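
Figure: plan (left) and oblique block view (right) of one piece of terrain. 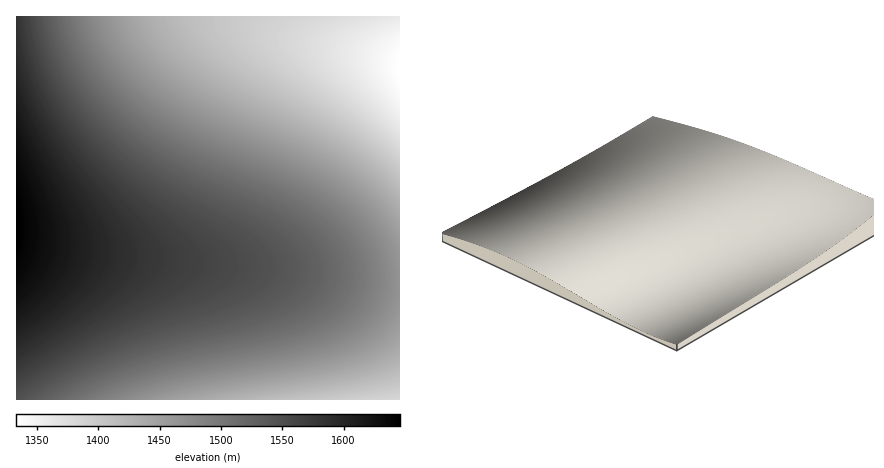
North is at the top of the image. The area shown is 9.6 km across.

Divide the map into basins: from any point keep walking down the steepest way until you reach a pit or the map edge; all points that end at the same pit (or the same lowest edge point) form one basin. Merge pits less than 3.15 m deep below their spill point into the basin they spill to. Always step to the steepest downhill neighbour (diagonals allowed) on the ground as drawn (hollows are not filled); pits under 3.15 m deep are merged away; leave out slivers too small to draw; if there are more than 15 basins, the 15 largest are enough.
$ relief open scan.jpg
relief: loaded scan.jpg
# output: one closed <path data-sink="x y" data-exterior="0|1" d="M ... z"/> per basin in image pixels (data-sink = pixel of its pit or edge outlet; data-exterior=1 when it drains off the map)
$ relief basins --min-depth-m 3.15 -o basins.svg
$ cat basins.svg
<path data-sink="400 66" data-exterior="1" d="M400 16l-384 0 0 226 38 7 54 7 152 12 106 13 34 1z"/><path data-sink="400 400" data-exterior="1" d="M20 242l-4 0 0 158 384 0 0-118-34-1-106-13-152-12-54-7z"/>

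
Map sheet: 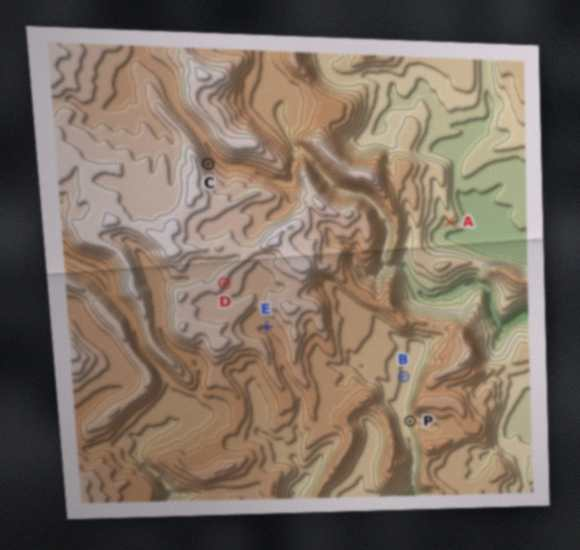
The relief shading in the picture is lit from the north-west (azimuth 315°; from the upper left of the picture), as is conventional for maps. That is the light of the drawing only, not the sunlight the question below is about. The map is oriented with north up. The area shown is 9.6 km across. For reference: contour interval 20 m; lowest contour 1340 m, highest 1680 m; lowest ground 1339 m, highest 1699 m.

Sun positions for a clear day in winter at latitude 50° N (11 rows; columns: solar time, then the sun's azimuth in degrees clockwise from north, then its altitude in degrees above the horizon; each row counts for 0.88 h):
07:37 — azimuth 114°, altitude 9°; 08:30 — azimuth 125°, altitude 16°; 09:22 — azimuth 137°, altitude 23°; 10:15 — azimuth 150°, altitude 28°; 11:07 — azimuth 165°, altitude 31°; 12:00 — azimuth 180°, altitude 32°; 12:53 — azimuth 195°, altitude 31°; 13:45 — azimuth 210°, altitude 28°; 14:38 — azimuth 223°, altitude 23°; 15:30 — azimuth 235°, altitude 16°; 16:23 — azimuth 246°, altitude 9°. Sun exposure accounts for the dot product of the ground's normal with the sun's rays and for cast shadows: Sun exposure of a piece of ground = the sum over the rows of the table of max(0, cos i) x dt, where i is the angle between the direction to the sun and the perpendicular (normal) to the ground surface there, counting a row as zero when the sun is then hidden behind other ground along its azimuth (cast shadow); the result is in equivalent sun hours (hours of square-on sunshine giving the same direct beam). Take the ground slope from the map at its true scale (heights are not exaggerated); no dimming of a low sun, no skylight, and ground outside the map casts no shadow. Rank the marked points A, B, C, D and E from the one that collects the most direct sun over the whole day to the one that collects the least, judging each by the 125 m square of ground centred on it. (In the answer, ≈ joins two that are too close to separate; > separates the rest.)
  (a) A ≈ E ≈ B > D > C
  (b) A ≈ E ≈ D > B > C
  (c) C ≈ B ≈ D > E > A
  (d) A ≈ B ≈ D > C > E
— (b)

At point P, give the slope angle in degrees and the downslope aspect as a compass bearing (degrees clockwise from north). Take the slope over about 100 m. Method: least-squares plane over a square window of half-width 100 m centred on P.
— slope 15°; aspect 280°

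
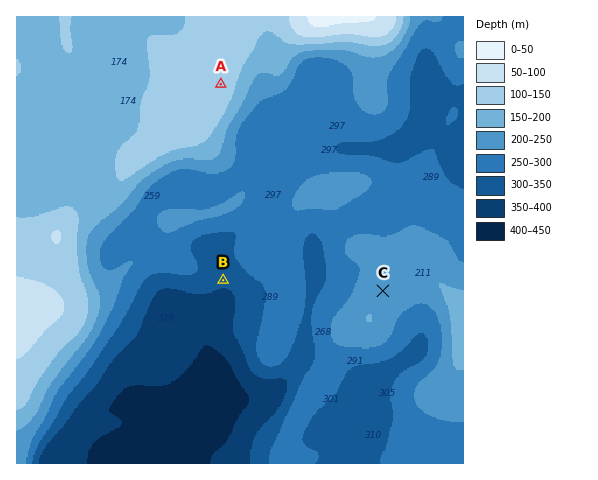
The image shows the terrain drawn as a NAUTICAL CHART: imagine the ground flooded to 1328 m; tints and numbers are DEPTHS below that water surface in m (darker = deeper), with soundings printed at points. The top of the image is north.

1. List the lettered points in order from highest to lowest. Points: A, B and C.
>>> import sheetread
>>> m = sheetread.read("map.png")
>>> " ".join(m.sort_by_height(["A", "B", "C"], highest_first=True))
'A C B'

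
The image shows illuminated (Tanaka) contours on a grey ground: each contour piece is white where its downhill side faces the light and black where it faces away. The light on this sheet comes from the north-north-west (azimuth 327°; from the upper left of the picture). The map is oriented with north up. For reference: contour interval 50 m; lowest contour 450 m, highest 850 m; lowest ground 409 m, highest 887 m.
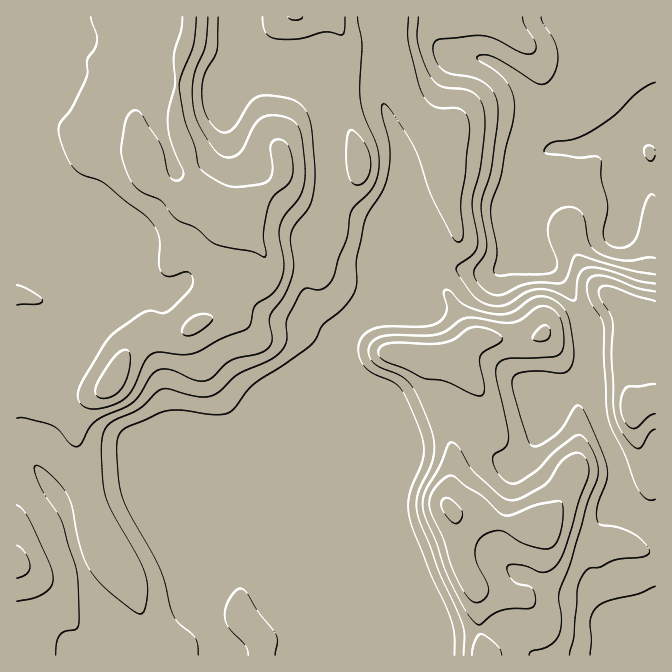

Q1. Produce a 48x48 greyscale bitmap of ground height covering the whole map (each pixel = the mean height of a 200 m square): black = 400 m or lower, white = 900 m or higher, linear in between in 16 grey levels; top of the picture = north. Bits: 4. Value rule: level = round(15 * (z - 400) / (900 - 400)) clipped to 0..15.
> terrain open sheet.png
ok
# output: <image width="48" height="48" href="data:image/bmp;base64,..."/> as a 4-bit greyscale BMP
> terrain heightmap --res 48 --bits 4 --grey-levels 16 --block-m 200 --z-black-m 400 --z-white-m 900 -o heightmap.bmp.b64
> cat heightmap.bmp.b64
<image width="48" height="48" href="data:image/bmp;base64,Qk32BAAAAAAAAHYAAAAoAAAAMAAAADAAAAABAAQAAAAAAIAEAAATCwAAEwsAABAAAAAAAAAAAAAAABEREQAiIiIAMzMzAERERABVVVUAZmZmAHd3dwCIiIgAmZmZAKqqqgC7u7sAzMzMAN3d3QDu7u4A////AKmZmZmZmYh3eId3d3d3d3d5u6mZmHZVVZmZmZmZmId3eId3d3d3d3d5qqmamHZVVamZmZmZmHd3iId3d3d3d3d5qqqqmHZVVaqpmZmZiHd3iHd3d3d3d3eKu7qqmHZlVbuqmZmZh3d3h3d3d3d3d3ebzLu6mHdmZsu6mZqph3d3d3d3d3d3d3is3LuqqHd3Zsy6mZqph3d3d3d3d3d3d3m9y7qrqYd3d8upmaqod3d3d3d3d3d3d3rNy7u7uYiIh8upmaqYd3d3d3d3d3d3d4rdy7zNyoiIh7qpmamHd3d3d3d3d3d3d5vd3M3d25iId7qZmamHd3d3d3d3d3d3eKzt3czdy5h3d6qZmph3d3d3d3d3d3d3eK3t3Lu8zKh3d6mZmph3d3d3d3d3d3d3d6zcy6qrvLl3eJmZqph3d3d3d3d3d3d3d4vMupmavLl3iJmaqph3d3d3d3d3d3d3d4q7qZiJq7l3iJmqqph3d3d3d3d3d3d3d3m6qZiImqh4maqquph3d3d3d3d3d3d3d4mqmZh3iZd5qaq7u6mHd3d3d3d3d3d3d4qpmph3eIeKuru7zMupiIiId3d3d3d3d5qqqph3d3eLy7u8ze3KmZmYh3d3d3d3eJqqqpd3d3eLu7u7ze7bqaqpiHd3d3d3iaq7uod3d3aKqsu7vN7cu7u6qYh3d3eJq7vLuoiIh2aKqsy7vM3czMy7uqmHd3ebvMzLupmZmHaaqsy7u83dzd3Mu7qYd3eaqqq7u6qqqGaaqru7u8zNzd7dzLqYh3d4iIiauqqrqGaKqszMzMzMzN3d3LqYiHd3dneJmIial2eaqszMzMzMzM3d3MupiId3ZmeHdmeIhniaqczMzMzMzMzN3dypmYd2Zmd3VEVmZXmZh8zMzMzMzMzN3d26qYh2Zmd2QzMzRWd2VczMzMzMzMzd3d26qph2ZmZmVDIiNFVDM8zMzMzMzN3d3u26qph2ZmZ3ZCIiNEMiIszMzMzMzd3u7uy6qph2Zmd3ZCIiRDIREszMzMzMzd7u/uy6qqh2ZmeHYyIiRDIREszMzMzM3u7u7u3LqpmHZneHUyIiMzIREszMzMzd7u7u7u3cqqqXZniHZCIiIiIREczMzMze7u7t3d7cqquod3iIZDIiIiIREczMzM3u7e7d3d7sqqu4d4iIZTIiIiIREczMzd3u7e3czN7sqquod4iIdTIiIhEREszMzd3u7e3LvN7cqquod4iIdUIiIREREczMzN3u3u26vN3cqqqYeIiIdUMiIiEREczMzM3t3uyqq8zLqqqIiIiIdUMiIiIhEMzMzM3d3duqqru6qqmIiId3ZUMzMyIiEczMzMzd3duqqqqqqqmIiHZmZUMzMzMiIczMzMzd3dyqqqqqqqmIiHVVRDMzMzMyIszMzMzMzey6qqqqqqqImGVDMzNEMyIzIszMzMzMze26qqqqqqqImGREM0VUMiIiIszMzMzMze3Kqqu7qqqIl1VVRVVUMiIiIszMzMzMzd3KqqvMu7mIh2VVVWVDIiIiIg=="/>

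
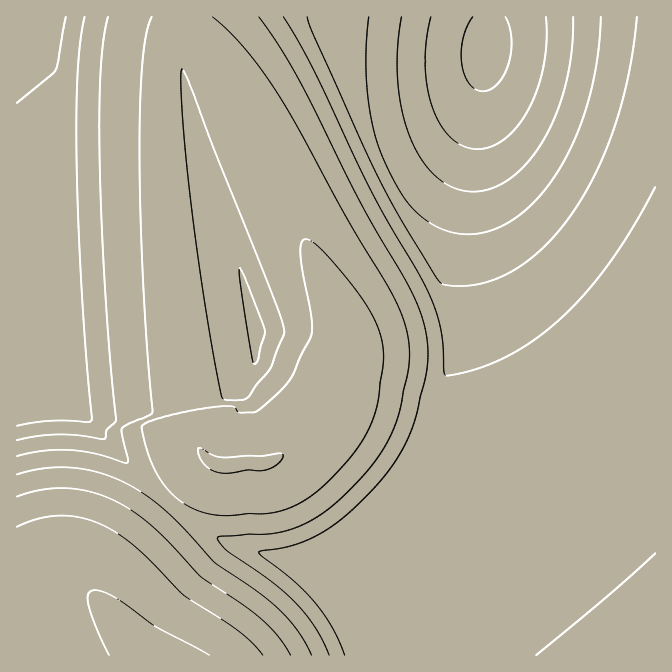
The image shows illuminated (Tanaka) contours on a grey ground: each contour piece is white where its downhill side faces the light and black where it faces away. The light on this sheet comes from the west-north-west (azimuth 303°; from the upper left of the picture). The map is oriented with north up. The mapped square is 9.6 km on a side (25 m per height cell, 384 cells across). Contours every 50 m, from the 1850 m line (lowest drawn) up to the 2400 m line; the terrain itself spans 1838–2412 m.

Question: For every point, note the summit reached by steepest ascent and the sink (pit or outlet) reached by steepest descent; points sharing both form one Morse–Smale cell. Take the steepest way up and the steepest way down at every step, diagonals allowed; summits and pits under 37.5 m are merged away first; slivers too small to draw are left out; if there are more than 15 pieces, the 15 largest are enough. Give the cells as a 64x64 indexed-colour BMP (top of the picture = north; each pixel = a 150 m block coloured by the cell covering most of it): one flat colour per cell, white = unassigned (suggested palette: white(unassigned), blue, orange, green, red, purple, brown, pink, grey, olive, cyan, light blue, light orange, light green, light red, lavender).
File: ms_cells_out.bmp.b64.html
<image width="64" height="64" href="data:image/bmp;base64,Qk12CAAAAAAAAHYAAAAoAAAAQAAAAEAAAAABAAQAAAAAAAAIAAATCwAAEwsAABAAAAAAAAAA////ALR3HwAOf/8ALKAsACgn1gC9Z5QAS1aMAMJ34wB/f38AIr28AM++FwDox64AeLv/AIrfmACWmP8A1bDFABEREREREREREREREREREREREREREREREREREREREREREREREREREREREREREREREREREREREREREREREREREREREREREREREREREREREREREREREREREREREREREREREREREREREREREREREREREREREREREREREREREREREREREREREREREREREREREREREREREREREREREREREREREREREREREREREREREREREREREREREREREREREREREREREVERERVRERERERERERERERERERERERERERERERERERERVVERVVERERERERERERERERERERERERERERERERERERFVVVVVVREREREREREREREREREREREREREREREREREREVVVVVVVERERERERERERERERERERERERERERERERERERVVVVVVVRERERERERIiIiERERERERERERERERERERERFVVVVVVVUREREREiIiIiIiEREREREREREREREREREREVVVVVVVVVERERIiIiIiIiIhERERERERERERERERERERVVVVVVVVVRERIiIiIiIiIiIRERERERERERERERERERFVVVVVVVVVUSIiIiIiIiIiIiIREREREREREREREREREVVVVVVVVVVTIiIiIiIiIiIiIiERERERERERERERERERVVVVVVVVVTMiIiIiIiIiIiIiIRERERERERERERERERFVVVVVVVVTMzIiIiIiIiIiIiIiEREREREREREREREREVVVVVVVVTMzMyIiIiIiIiIiIiIhERERERERERERERERVVVVVVVTMzMzNEREQiIiIiIiIiIRERERERERERERERFVVVVVVTMzMzM0REREQiIiIiIiIhEREREREREREREREVVVVVVTMzMzM0REREREIiIiIiIiIRERERERERERERERVVVVVTMzMzMzRERERERCIiIiIiIhERERERERERERERFVVVVVMzMzMzREREREREQiIiIiIiIREREREREREREREVVVVTMzMzMzNEREREREREIiIiIiIhERERERERERERERVVVVMzMzMzM0REREREREQiIiIiIiERERERERERERERFVVVMzMzMzMzREREREREREIiIiIiIhEREREREREREREVVVMzMzMzMzNEREREREREQiIiIiIiERERERERERERERVVMzMzMzMzM0RERERERERCIiIiIiIRERERERERERERFVMzMzMzMzMzREREREREREQiIiIiIhEREREREREREREVMzMzMzMzMzRERERERERERCIiIiIiIRERERERERERERUzMzMzMzMzNEREREREREREIiIiIiIhEREREREREREREzMzMzMzMzM0REREREREREQiIiIiIiERERERERERERETMzMzMzMzMzRERERERERERCIiIiIiIRERERERERERERMzMzMzMzMzNERERERERERCIiIiIiIhEREREREREREREzMzMzMzMzM0REREREREREIiIiIiIiERERERERERERETMzMzMzMzMzREREREREREIiIiIiIiIRERERERERERERMzMzMzMzMzNEREREREREQiIiIiIiIhEREREREREREREzMzMzMzMzM0REREREREQiIiIiIiIiERERERERERERETMzMzMzMzM0RERERERERCIiIiIiIiIRERERERERERERMzMzMzMzMzRERERERERCIiIiIiIiIhEREREREREREREzMzMzMzMzNEREREREREIiIiIiIiIiERERERERERERETMzMzMzMzM0REREREREIiIiIiIiIiIRERERERERERERMzMzMzMzMzREREREREQiIiIiIiIiIhEREREREREREREzMzMzMzMzNEREREREQiIiIiIiIiIiIRERERERERERETMzMzMzMzM0RERERERCIiIiIiIiIiIhERERERERERERMzMzMzMzMzRERERERCIiIiIiIiIiIiEREREREREREREzMzMzMzMzNEREREREIiIiIiIiIiIiIRERERERERERETMzMzMzMzM0REREREQiIiIiIiIiIiIhERERERERERERMzMzMzMzMzREREREQiIiIiIiIiIiIiEREREREREREREzMzMzMzMzNERERERCIiIiIiIiIiIiIhERERERERERETMzMzMzMzM0RERERCIiIiIiIiIiIiIiERERERERERERMzMzMzMzMzREREREIiIiIiIiIiIiIiIREREREREREREzMzMzMzMzNEREREIiIiIiIiIiIiIiIhERERERERERETMzMzMzMzM0REREQiIiIiIiIiIiIiIiERERERERERERMzMzMzMzMzREREQiIiIiIiIiIiIiIiIREREREREREREzMzMzMzMzNEREQiIiIiIiIiIiIiIiIhERERERERERETMzMzMzMzM0RERCIiIiIiIiIiIiIiIiIRERERERERERMzMzMzMzMzRERCIiIiIiIiIiIiIiIiIhEREREREREREzMzMzMzMzNEREIiIiIiIiIiIiIiIiIiERERERERERETMzMzMzMzM0REIiIiIiIiIiIiIiIiIiIRERERERERERMzMzMzMzMzREIiIiIiIiIiIiIiIiIiIhEREREREREREzMzMzMzMzNEIiIiIiIiIiIiIiIiIiIiERERERERERETMzMzMzMzMzMiIiIiIiIiIiIiIiIiIiIRERERERERER"/>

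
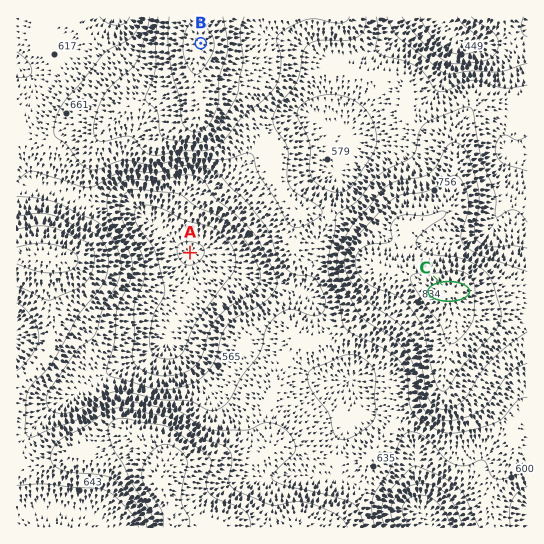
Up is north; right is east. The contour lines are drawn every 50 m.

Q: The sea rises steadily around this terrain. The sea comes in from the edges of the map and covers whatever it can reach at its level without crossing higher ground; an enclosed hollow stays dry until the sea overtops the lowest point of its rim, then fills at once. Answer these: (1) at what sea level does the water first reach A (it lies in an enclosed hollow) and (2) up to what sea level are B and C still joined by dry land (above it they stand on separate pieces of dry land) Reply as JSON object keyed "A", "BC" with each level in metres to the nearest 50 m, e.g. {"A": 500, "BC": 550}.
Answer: {"A": 600, "BC": 650}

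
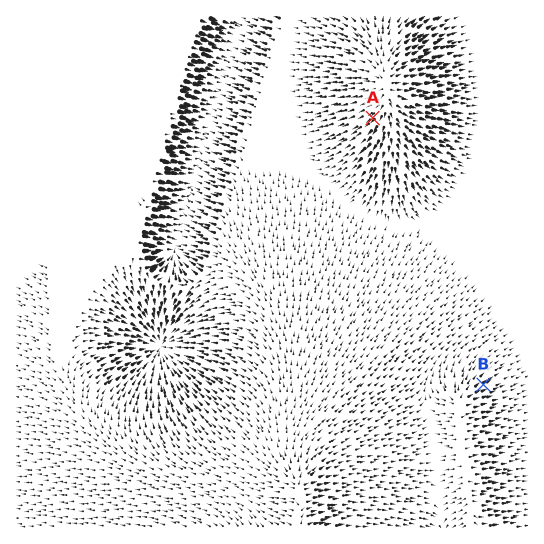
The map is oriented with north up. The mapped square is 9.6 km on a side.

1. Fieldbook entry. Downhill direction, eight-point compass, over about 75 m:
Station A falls SW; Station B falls NE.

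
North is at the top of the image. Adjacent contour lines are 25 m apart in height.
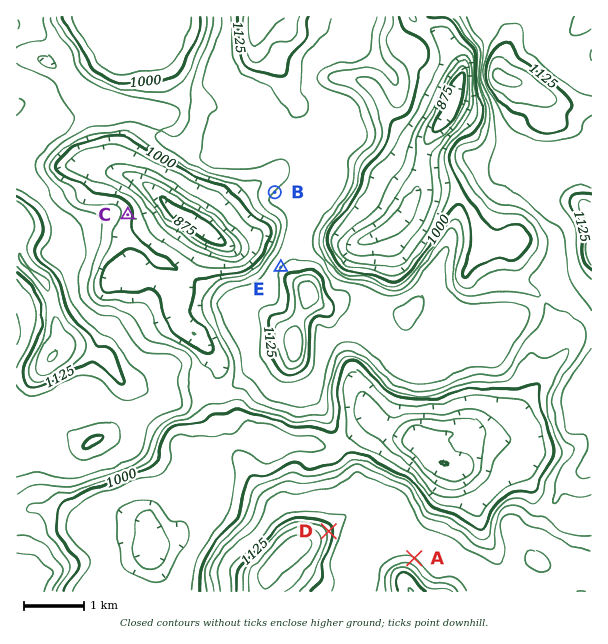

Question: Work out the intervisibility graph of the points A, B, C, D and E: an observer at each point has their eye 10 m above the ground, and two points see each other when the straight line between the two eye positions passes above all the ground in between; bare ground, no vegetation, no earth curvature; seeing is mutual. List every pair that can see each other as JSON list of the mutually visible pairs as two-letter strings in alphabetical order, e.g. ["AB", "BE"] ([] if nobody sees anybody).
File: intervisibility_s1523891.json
["AD", "BC", "BE", "CD", "CE"]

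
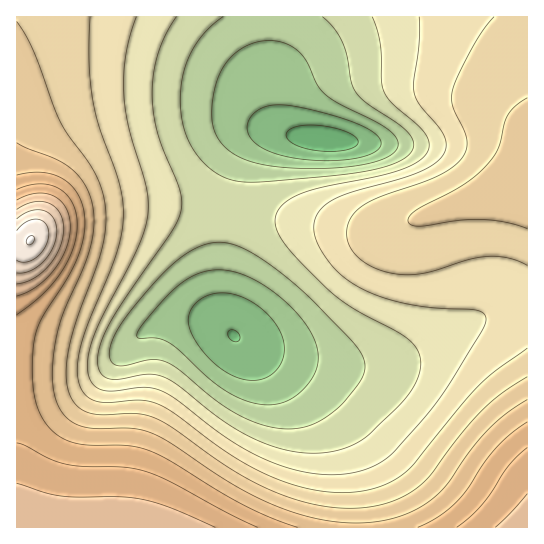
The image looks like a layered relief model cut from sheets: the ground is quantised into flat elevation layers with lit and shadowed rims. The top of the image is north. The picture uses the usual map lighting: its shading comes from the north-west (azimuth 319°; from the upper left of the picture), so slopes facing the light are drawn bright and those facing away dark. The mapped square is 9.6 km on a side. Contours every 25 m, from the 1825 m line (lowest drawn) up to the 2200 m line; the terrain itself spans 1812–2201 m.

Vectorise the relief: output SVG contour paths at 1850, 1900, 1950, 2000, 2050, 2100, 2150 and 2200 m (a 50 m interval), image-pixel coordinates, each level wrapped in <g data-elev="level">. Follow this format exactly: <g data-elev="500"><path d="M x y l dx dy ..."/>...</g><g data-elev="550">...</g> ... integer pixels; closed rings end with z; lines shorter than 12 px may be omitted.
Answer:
<g data-elev="1850"><path d="M243 379l-14-5-15-11-13-14-9-15-4-12 2-9 6-10 10-7 9-3 10 0 10 2 11 4 11 6 10 9 8 9 6 10 3 9 0 9-2 10-4 8-8 6-8 4-9 1z"/><path d="M325 161l-35-4-26-8-10-7-5-7-2-8 2-8 7-8 10-5 12-1 16 1 32 7 29 10 17 8 9 10 0 4-2 4-12 6-18 4z"/></g><g data-elev="1900"><path d="M282 429l-24-6-24-11-21-14-35-29-12-7-8-2-8 0-29 6-6-1-4-4-2-8 3-12 6-12 11-16 38-44 15-12 15-9 14-5 15 0 16 5 19 10 24 18 24 21 41 42 12 16 3 11-2 11-7 10-17 20-14 11-14 7-14 3z"/><path d="M322 17l12 11 8 14 5 15 4 25 5 11 11 10 30 20 10 8 6 10-1 9-5 7-9 5-28 8-40 6-79 6-13-1-11-2-10-6-10-7-9-10-8-11-5-12-3-14-1-30 2-15 4-13 7-14 8-11 9-10 12-9"/></g><g data-elev="1950"><path d="M419 17l0 25-5 39 0 10 6 14 18 21 6 9 2 10-2 8-9 10-16 9-20 7-49 14-21 9-8 7-5 8-2 8 0 9 6 15 13 18 13 12 16 10 23 9 26 7 24 3 43 3 7 4 1 7-6 12-39 63-16 20-32 36-12 9-15 7-16 4-19 2-17-1-19-4-18-6-20-9-31-18-49-37-16-9-18-4-28 4-10 0-10-4-5-8-2-8 0-9 5-24 10-23 34-66 7-18 4-16 0-13-1-13-18-60-5-35 0-20 2-19 4-19 6-19"/></g><g data-elev="2000"><path d="M527 377l-26 17-20 17-23 27-28 37-12 12-12 8-13 6-16 5-16 2-22 0-21-3-23-6-24-9-37-19-63-44-20-10-17-4-37 1-10-2-6-3-8-8-5-11-2-13 1-16 8-36 27-78 4-24-1-21-4-16-7-15-27-37-7-13-26-69-8-16-9-14"/><path d="M527 98l-12 8-7 8-3 8-8 28-14 19-22 17-45 24-6 5-2 6 3 4 8 1 42-6 25 0 21 3 20 6"/></g><g data-elev="2050"><path d="M298 527l-28-10-27-12-73-44-19-10-22-5-39-1-15-2-15-6-13-12-9-15-4-17-2-27 2-27 8-21 25-39 10-21 7-23 0-21-3-12-4-9-7-9-8-6-9-4-11-2-12 1-13 2"/><path d="M527 422l-17 12-15 15-12 16-16 25-12 13-17 14-20 10"/></g><g data-elev="2100"><path d="M215 527l-42-18-28-9-24-3-60-1-15-3-29-10"/><path d="M527 494l-16 19-16 14"/><path d="M17 296l10-4 10-5 17-17 12-21 4-22 0-9-4-9-5-8-7-5-8-2-9-1-11 3-9 4"/></g><g data-elev="2150"><path d="M17 273l13-2 13-9 10-15 4-16-4-13-4-5-6-3-13 1-13 8"/></g><g data-elev="2200"><path d="M28 245l3-1 3-3 0-3-1-2-6 2-1 4z"/></g>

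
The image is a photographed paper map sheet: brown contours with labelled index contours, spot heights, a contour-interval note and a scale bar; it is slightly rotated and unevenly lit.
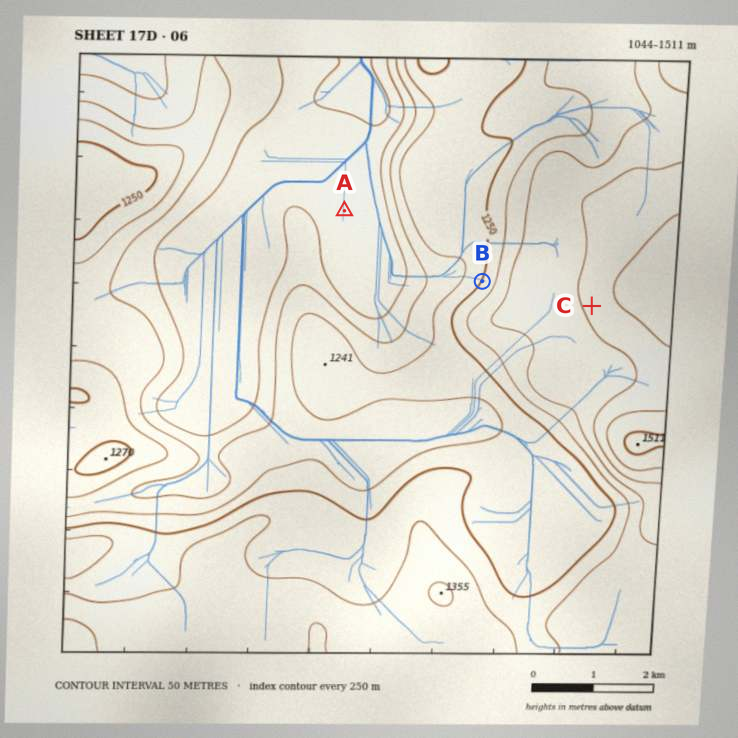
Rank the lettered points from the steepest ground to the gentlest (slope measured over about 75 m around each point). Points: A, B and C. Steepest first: B C A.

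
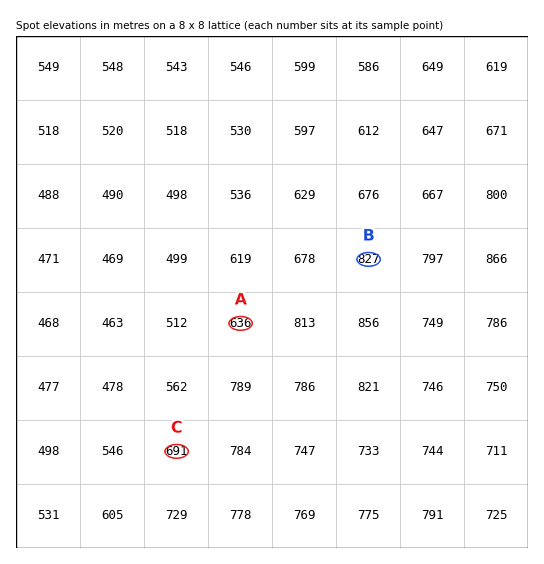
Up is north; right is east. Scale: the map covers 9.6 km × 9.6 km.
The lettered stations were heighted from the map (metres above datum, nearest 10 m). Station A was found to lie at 640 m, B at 830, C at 690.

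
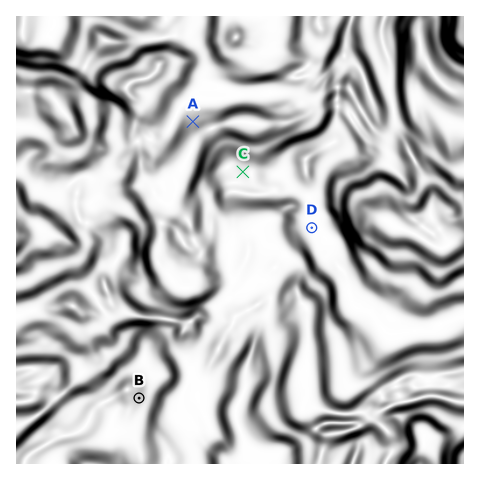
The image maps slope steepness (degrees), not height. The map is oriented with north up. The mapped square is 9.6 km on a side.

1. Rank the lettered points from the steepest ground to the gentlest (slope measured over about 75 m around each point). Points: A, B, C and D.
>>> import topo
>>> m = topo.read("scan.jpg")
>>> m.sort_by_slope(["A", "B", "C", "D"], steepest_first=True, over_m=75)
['A', 'B', 'C', 'D']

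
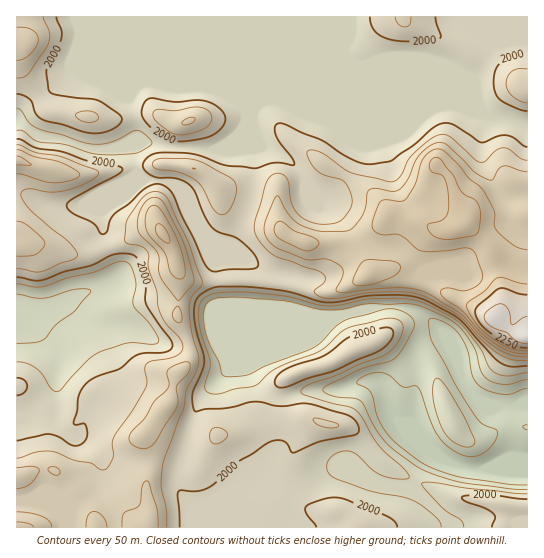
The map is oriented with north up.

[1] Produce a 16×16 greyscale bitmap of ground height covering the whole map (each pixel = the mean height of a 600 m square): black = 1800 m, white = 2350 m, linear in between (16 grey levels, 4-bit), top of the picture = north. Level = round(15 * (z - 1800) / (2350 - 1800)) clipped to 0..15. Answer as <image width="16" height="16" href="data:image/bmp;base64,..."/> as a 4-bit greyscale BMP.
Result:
<image width="16" height="16" href="data:image/bmp;base64,Qk32AAAAAAAAAHYAAAAoAAAAEAAAABAAAAABAAQAAAAAAIAAAAATCwAAEwsAABAAAAAAAAAAAAAAABEREQAiIiIAMzMzAERERABVVVUAZmZmAHd3dwCIiIgAmZmZAKqqqgC7u7sAzMzMAN3d3QDu7u4A////AIiIdVVWZURWiHh2VVVEQyFmaHZmVVMRIFVnhmZmURMRVGaGRFQhIiMzRWczNWQhSTM0ZjMzNDS+QzR3VVeHibyHZZdWiJmZqoZXpmeXiqu5d2V2d3Z4q6mHVWZVZ2WKd0VlZ1VVRFZVZlVVVERERFZ1RERERERFVoVEREREVmVV"/>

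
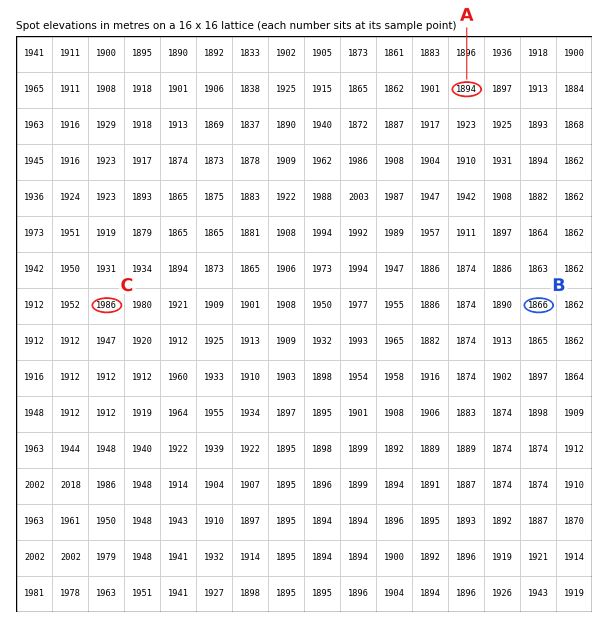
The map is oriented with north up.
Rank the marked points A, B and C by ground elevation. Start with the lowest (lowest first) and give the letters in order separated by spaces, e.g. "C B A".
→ B A C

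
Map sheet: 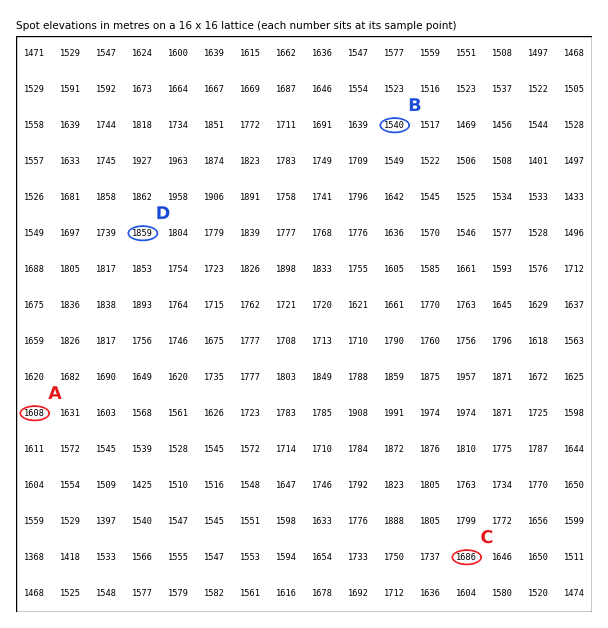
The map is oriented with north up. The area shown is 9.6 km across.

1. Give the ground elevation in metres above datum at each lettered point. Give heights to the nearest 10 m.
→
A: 1610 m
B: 1540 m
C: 1690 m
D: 1860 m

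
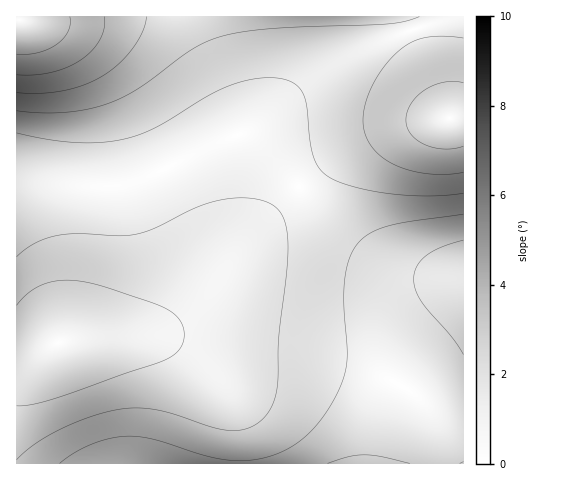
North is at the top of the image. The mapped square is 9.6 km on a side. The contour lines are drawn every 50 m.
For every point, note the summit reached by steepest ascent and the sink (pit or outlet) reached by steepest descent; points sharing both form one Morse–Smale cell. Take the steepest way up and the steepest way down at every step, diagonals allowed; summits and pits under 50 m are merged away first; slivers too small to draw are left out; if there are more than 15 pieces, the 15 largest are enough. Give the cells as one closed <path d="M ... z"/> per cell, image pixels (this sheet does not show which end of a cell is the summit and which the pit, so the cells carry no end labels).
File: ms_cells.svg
<path d="M245 135l-8 0-13 5-71 35-30 10-43 1-45-2-19 2 1 278 447-1 0-182-60-11-25-10-16-11-20-16-28-29-53-57z"/><path d="M459 16l-442 0-1 169 100 1 23-6 77-37 32-11 65-53 44-27 47-20z"/><path d="M463 16l-59 16-47 20-44 27-50 42-23 13 10 3 12 10 53 57 28 29 20 16 16 11 25 10 55 11 5-1z"/>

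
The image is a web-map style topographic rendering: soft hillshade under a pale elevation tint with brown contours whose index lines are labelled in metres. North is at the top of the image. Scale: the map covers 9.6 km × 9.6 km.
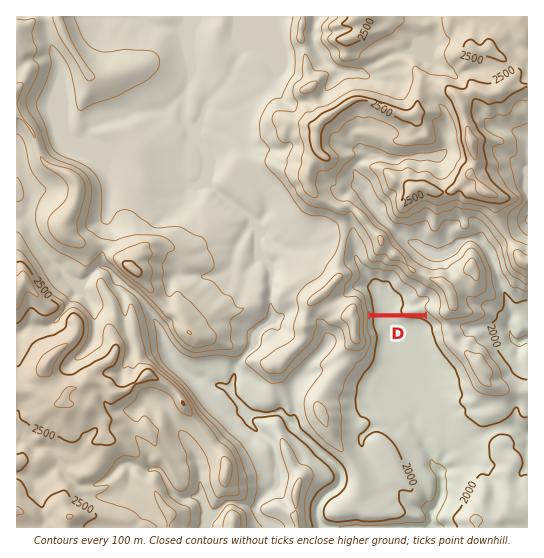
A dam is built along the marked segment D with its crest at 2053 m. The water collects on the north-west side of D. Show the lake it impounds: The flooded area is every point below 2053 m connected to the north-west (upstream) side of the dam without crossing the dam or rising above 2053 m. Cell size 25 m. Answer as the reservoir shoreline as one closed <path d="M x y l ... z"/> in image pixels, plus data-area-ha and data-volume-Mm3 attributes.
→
<path d="M366 269l-2 1 0 9-4 4-1 3 6 7 2 2 0 3 1 1 0 6 1 1 0 7 1 0 49 0 1 0-4-2 0-2 1-3-1-3-4-2 0-3-3-5-4-5-4-1-4-4-1-2 0-3-3-3-11 0-1-2-8 0-7-4z" data-area-ha="59" data-volume-Mm3="31.96"/>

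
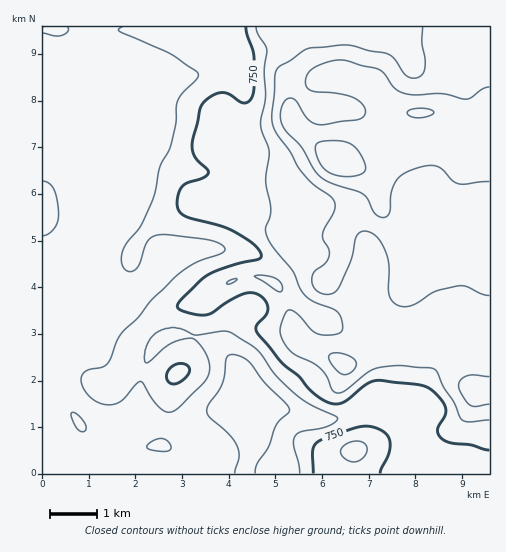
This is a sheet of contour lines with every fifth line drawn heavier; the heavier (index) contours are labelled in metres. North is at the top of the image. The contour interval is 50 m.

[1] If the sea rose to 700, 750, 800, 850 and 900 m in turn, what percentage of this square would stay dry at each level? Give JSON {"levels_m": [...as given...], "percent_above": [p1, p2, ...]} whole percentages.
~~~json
{"levels_m": [700, 750, 800, 850, 900], "percent_above": [68, 50, 38, 23, 9]}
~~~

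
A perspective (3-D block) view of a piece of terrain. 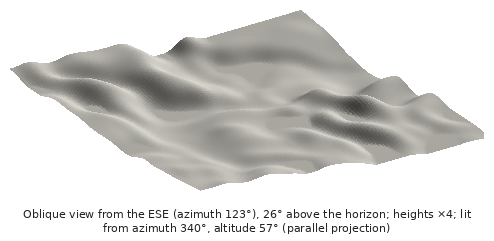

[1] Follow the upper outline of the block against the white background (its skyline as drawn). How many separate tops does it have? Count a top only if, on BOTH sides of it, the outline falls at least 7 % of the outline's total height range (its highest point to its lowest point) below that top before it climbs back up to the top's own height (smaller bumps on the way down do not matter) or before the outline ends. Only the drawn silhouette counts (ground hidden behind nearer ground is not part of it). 2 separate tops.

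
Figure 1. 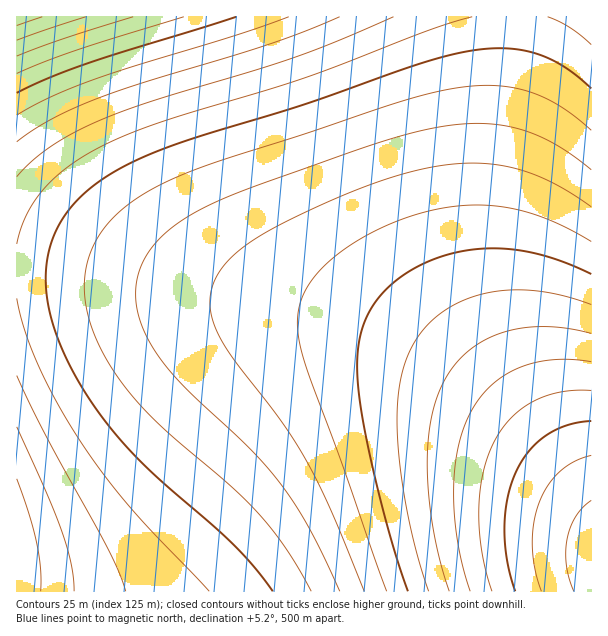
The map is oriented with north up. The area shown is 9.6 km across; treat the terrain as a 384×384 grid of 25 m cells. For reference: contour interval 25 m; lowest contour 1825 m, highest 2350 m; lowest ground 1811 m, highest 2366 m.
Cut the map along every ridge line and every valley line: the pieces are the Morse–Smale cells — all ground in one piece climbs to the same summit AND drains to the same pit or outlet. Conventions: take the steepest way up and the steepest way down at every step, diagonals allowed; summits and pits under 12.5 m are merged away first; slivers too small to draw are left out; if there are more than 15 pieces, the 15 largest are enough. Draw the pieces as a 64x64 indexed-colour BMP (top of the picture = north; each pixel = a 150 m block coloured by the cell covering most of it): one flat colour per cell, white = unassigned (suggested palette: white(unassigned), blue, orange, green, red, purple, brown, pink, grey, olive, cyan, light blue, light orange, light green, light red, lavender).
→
<image width="64" height="64" href="data:image/bmp;base64,Qk12CAAAAAAAAHYAAAAoAAAAQAAAAEAAAAABAAQAAAAAAAAIAAATCwAAEwsAABAAAAAAAAAA////ALR3HwAOf/8ALKAsACgn1gC9Z5QAS1aMAMJ34wB/f38AIr28AM++FwDox64AeLv/AIrfmACWmP8A1bDFABERERERERERERERERERERERERERERERERERERERERERERERERERERERERERERERERERERERERERERERERERERERERERERERERERERERERERERERERERERERERERERERERERERERERERERERERERERERERERERERERERERERERERERERERERERERERERERERERERERERERERERERERERERERERERERERERERERERERERERERERERERERERERERERERERERERERERERERERERERERERERERERERERERERERERERERERERERERERERERERERERERERERERERERERERERERERERERERERERERERERERERERERERERERERERERERERERERERERERERERERERERERERERERERERERERERERERERERERERERERERERERERERERERERERERERERERERERIRERERERERERERERERERERERERERERERERERERERERIxERERERERERERERERERERERERERERERERERERERERIjERERERERERERERERERERERERERERERERERERERERIjMREREREREREREREREREREREREREREREREREREREREjMxEREREREREREREREREREREREREREREREREREREREiMzEREREREREREREREREREREREREREREREREREREREiMzMREREREREREREREREREREREREREREREREREREREiIzMxEREREREREREREREREREREREREREREREREREREiIzMzEREREREREREREREREREREREREREREREREREREiIzMzMRERERERERERERERERERERERERERERERERERIiIjMzMxERERERERERERERERERERERERERERERERERIiIjMzMzERERERERERERERERERERERERERERERERERIiIiMzMzMRERERERERERERERERERERERERERERERERIiIiMzMzMxERERERERERERERERERERERERERERERESIiIiIzMzMzERERERERERERERERERERERERERERERESIiIiIzMzMzMREREREREREREREREREREREREREREREiIiIiIjMzMzMxEREREREREREREREREREREREREREREiIiIiIiMzMzMzERERERERERERERERERERERERERESIiIiIiIiMzMzMzMREREREREREREREREREREREREREiIiIiIiIiIzMzMzMxERERERERERERERERERERERESIiIiIiIiIiIjMzMzMzEREREREREREREREREREREiIiIiIiIiIiIiIjMzMzMzMRERERERERERERERERIiIiIiIiIiIiIiIiIiMzMzMzMxERERERERERERIiIiIiIiIiIiIiIiIiIiIiIzMzMzMzEREREREREiIiIiIiIiIiIiIiIiIiIiIiIiIjMzMzMzMRERIiIiIiIiIiIiIiIiIiIiIiIiIiIiIiIiMzMzMzMyIiIiIiIiIiIiIiIiIiIiIiIiIiIiIiIiIiIzMzMzMzIiIiIiIiIiIiIiIiIiIiIiIiIiIiIiIiIiIjMzMzMzMiIiIiIiIiIiIiIiIiIiIiIiIiIiIiIiIiIiMzMzMzMyIiIiIiIiIiIiIiIiIiIiIiIiIiIiIiIiIiIzMzMzMzIiIiIiIiIiIiIiIiIiIiIiIiIiIiIiIiIiIjMzMzMzMiIiIiIiIiIiIiIiIiIiIiIiIiIiIiIiIiIiMzMzMzMyIiIiIiIiIiIiIiIiIiIiIiIiIiIiIiIiIiIzMzMzMzIiIiIiIiIiIiIiIiIiIiIiIiIiIiIiIiIiIjMzMzMzMiIiIiIiIiIiIiIiIiIiIiIiIiIiIiIiIiIiMzMzMzMyIiIiIiIiIiIiIiIiIiIiIiIiIiIiIiIiIiIzMzMzMzIiIiIiIiIiIiIiIiIiIiIiIiIiIiIiIiIiIjMzMzMzMiIiIiIiIiIiIiIiIiIiIiIiIiIiIiIiIiIiMzMzMzMyIiIiIiIiIiIiIiIiIiIiIiIiIiIiIiIiIiIzMzMzMzIiIiIiIiIiIiIiIiIiIiIiIiIiIiIiIiIiIiMzMzMzMiIiIiIiIiIiIiIiIiIiIiIiIiIiIiIiIiIiIzMzMzMyIiIiIiIiIiIiIiIiIiIiIiIiIiIiIiIiIiIjMzMzMzIiIiIiIiIiIiIiIiIiIiIiIiIiIiIiIiIiIiMzMzMzMiIiIiIiIiIiIiIiIiIiIiIiIiIiIiIiIiIiIzMzMzMyIiIiIiIiIiIiIiIiIiIiIiIiIiIiIiIiIiIjMzMzMzIiIiIiIiIiIiIiIiIiIiIiIiIiIiIiIiIiIiMzMzMzMiIiIiIiIiIiIiIiIiIiIiIiIiIiIiIiIiIiIzMzMzMyIiIiIiIiIiIiIiIiIiIiIiIiIiIiIiIiIiIiMzMzMzIiIiIiIiIiIiIiIiIiIiIiIiIiIiIiIiIiIiIzMzMzMiIiIiIiIiIiIiIiIiIiIiIiIiIiIiIiIiIiIjMzMzMyIiIiIiIiIiIiIiIiIiIiIiIiIiIiIiIiIiIiMzMzMzIiIiIiIiIiIiIiIiIiIiIiIiIiIiIiIiIiIiIzMzMzMiIiIiIiIiIiIiIiIiIiIiIiIiIiIiIiIiIiIjMzMzMyIiIiIiIiIiIiIiIiIiIiIiIiIiIiIiIiIiIiMzMzMz"/>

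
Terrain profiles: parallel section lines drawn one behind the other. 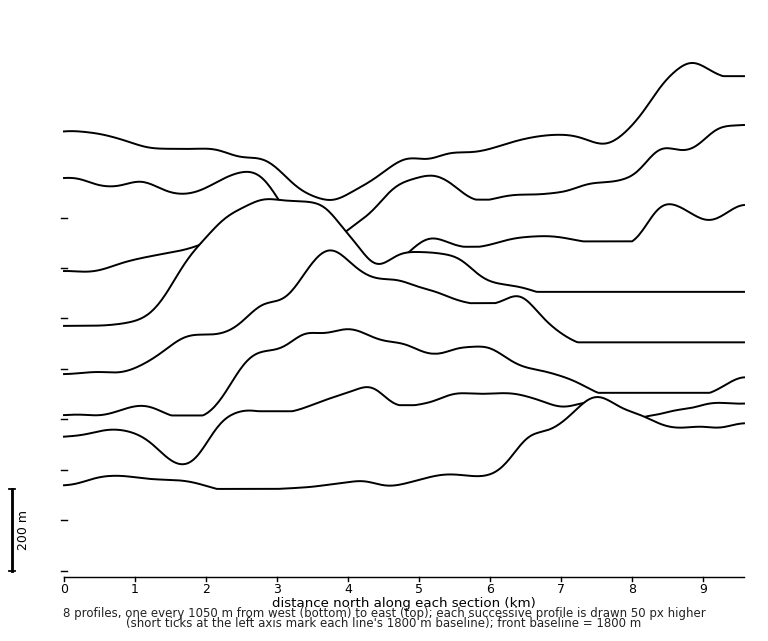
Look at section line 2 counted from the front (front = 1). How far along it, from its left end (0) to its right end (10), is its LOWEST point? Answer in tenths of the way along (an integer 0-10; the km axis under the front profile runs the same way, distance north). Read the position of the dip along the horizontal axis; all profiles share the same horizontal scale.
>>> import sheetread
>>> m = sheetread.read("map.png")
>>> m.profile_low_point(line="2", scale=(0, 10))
2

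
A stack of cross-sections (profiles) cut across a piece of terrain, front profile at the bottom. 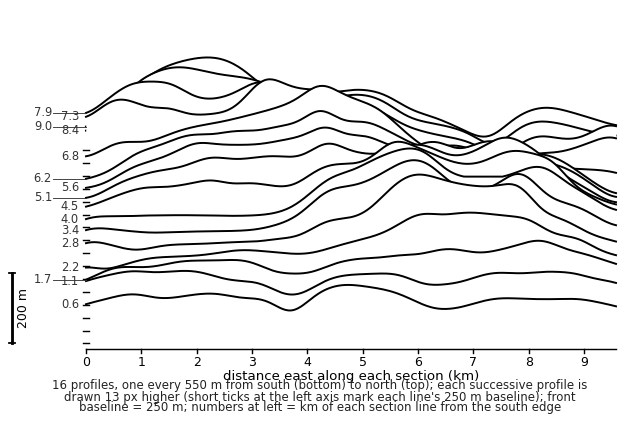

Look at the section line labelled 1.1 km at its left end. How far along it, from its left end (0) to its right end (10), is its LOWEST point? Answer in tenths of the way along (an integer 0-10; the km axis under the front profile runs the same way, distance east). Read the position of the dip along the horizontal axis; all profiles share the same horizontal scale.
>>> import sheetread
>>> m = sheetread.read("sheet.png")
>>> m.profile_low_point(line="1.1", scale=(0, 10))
4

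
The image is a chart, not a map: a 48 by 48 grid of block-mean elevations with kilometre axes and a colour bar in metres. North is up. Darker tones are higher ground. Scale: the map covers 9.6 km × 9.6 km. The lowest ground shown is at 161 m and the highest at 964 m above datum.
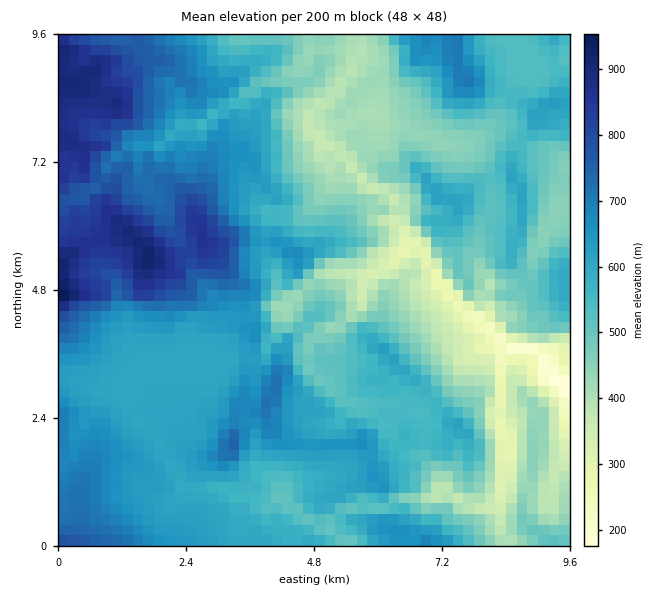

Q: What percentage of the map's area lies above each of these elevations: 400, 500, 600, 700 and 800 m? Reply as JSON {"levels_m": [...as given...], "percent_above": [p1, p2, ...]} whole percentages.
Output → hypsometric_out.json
{"levels_m": [400, 500, 600, 700, 800], "percent_above": [90, 70, 47, 18, 8]}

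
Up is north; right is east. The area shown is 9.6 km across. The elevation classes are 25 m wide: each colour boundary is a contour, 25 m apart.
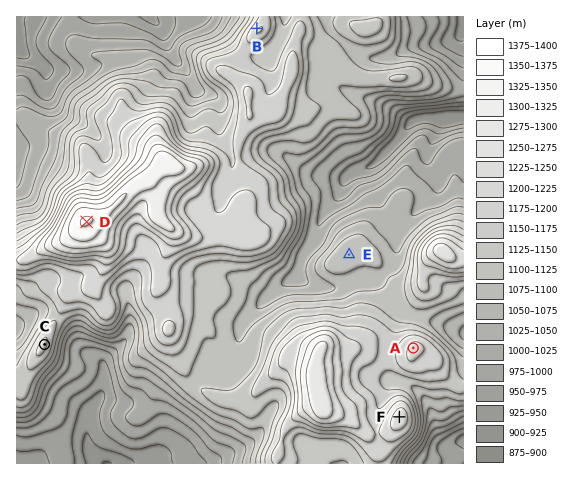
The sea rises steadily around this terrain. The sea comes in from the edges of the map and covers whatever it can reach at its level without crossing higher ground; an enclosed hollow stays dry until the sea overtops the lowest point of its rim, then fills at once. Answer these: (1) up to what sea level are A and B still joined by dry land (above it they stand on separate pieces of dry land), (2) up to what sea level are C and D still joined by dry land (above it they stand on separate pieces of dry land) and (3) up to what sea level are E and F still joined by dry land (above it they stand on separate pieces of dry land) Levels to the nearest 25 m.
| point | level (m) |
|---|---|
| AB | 1125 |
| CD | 1150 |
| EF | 1100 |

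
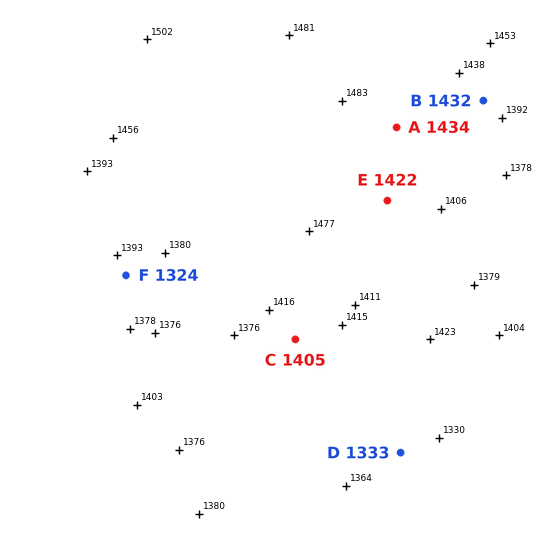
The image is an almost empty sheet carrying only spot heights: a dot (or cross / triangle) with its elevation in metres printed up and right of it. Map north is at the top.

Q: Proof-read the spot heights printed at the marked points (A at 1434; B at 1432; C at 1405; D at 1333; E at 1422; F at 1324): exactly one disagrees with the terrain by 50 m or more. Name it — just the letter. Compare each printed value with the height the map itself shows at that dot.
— F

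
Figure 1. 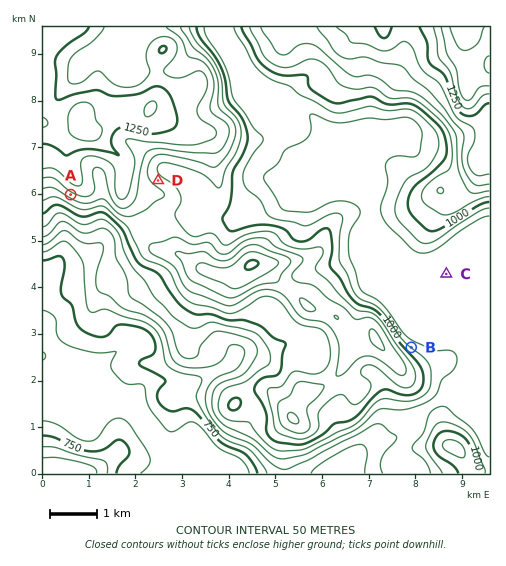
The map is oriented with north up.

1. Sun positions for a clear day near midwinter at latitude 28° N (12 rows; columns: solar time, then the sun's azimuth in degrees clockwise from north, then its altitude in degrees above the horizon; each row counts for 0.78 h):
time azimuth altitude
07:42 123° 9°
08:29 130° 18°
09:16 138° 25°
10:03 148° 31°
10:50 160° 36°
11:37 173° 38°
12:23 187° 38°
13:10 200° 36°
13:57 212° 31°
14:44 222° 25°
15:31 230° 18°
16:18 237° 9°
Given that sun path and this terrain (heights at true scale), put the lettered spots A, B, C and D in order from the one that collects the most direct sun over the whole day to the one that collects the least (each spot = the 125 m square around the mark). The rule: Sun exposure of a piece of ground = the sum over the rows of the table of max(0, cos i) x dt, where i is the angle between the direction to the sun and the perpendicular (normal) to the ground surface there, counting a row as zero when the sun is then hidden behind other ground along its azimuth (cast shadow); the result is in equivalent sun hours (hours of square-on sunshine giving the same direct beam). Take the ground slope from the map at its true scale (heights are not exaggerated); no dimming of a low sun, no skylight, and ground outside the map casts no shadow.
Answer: A > C > D > B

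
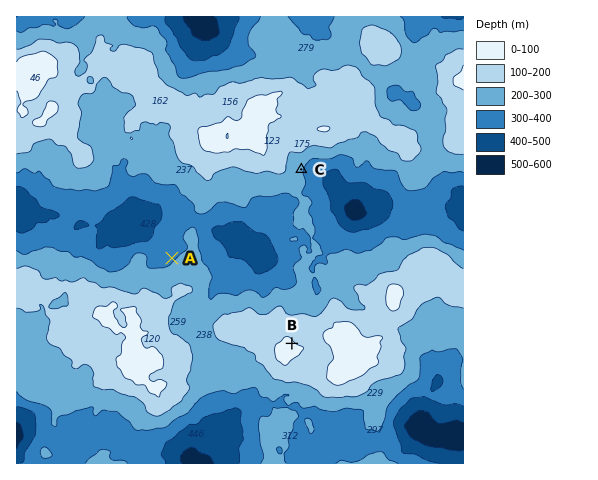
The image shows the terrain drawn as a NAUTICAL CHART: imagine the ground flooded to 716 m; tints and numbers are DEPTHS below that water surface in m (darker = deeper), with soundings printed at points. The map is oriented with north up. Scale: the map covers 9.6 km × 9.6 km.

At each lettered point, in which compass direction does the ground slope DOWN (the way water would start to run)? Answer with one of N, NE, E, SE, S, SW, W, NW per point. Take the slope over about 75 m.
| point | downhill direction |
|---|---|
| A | NW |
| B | NE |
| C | E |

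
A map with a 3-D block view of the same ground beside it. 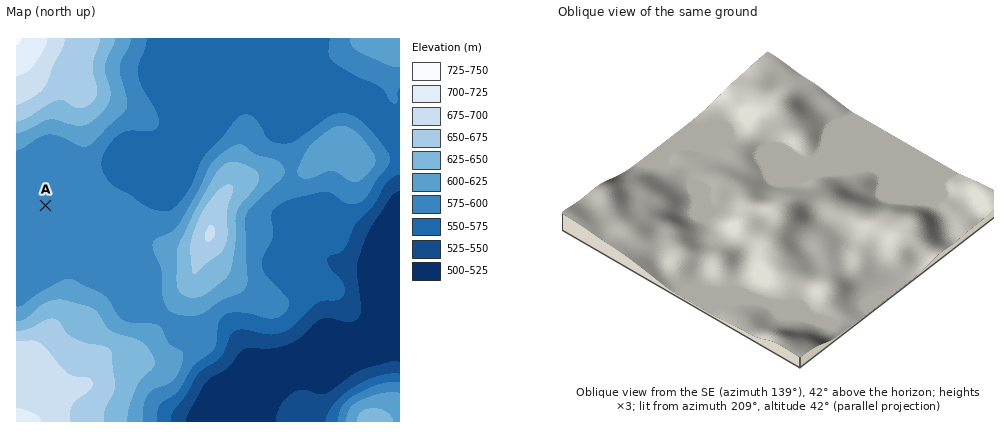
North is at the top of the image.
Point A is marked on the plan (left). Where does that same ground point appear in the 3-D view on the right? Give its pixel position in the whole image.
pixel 696 143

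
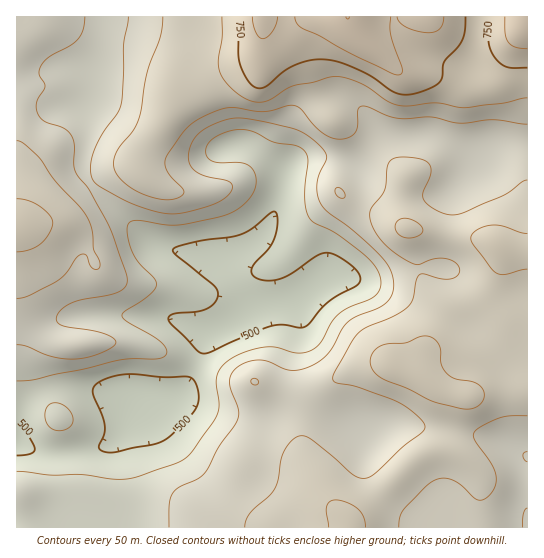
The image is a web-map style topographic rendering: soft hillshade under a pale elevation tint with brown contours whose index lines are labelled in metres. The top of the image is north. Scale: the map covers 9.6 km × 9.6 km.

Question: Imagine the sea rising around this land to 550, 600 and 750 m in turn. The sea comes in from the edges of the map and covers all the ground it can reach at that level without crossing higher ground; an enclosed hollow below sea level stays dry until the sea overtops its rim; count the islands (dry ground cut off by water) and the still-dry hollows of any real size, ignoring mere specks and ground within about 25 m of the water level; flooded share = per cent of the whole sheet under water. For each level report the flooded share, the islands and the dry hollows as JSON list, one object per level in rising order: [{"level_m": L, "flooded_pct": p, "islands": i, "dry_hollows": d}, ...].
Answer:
[{"level_m": 550, "flooded_pct": 20, "islands": 0, "dry_hollows": 0}, {"level_m": 600, "flooded_pct": 35, "islands": 0, "dry_hollows": 0}, {"level_m": 750, "flooded_pct": 94, "islands": 0, "dry_hollows": 0}]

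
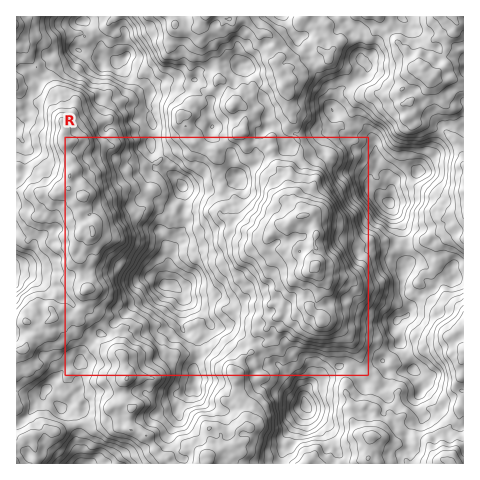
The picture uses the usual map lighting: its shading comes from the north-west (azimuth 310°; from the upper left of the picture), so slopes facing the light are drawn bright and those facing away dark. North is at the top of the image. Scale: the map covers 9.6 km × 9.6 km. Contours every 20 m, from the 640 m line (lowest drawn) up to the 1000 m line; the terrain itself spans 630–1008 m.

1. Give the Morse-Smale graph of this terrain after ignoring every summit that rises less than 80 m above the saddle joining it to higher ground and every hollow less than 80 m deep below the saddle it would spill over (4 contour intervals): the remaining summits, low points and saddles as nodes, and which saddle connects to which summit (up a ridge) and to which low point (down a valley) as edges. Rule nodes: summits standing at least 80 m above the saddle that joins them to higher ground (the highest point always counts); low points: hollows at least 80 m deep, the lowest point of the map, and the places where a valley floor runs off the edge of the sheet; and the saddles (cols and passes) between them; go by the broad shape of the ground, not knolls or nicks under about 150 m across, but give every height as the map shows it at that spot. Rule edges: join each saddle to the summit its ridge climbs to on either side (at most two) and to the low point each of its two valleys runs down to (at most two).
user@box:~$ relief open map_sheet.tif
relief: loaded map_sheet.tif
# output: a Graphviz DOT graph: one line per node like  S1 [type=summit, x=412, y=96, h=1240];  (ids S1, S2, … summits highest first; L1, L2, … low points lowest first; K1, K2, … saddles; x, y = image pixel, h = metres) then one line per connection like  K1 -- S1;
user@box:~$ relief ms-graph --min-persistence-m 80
graph terrain {
  S1 [type=summit, x=315, y=265, h=1008];
  S2 [type=summit, x=82, y=197, h=969];
  S3 [type=summit, x=208, y=455, h=930];
  S4 [type=summit, x=452, y=462, h=924];
  S5 [type=summit, x=453, y=17, h=924];
  L1 [type=low, x=389, y=203, h=630];
  L2 [type=low, x=165, y=285, h=652];
  L3 [type=low, x=306, y=407, h=672];
  L4 [type=low, x=84, y=463, h=722];
  L5 [type=low, x=17, y=277, h=769];
  K1 [type=saddle, x=17, y=191, h=880];
  K2 [type=saddle, x=259, y=89, h=840];
  K3 [type=saddle, x=104, y=335, h=838];
  K4 [type=saddle, x=258, y=347, h=836];
  K5 [type=saddle, x=440, y=131, h=817];
  K6 [type=saddle, x=371, y=376, h=792];
  K7 [type=saddle, x=160, y=159, h=762];
  K1 -- S2;
  K1 -- L2;
  K1 -- L5;
  K2 -- S1;
  K2 -- L1;
  K2 -- L2;
  K3 -- S2;
  K3 -- S3;
  K3 -- L2;
  K3 -- L4;
  K4 -- S1;
  K4 -- S3;
  K4 -- L2;
  K4 -- L3;
  K5 -- S1;
  K5 -- S5;
  K5 -- L1;
  K6 -- S1;
  K6 -- S4;
  K6 -- L1;
  K6 -- L3;
  K7 -- S1;
  K7 -- S2;
  K7 -- L2;
}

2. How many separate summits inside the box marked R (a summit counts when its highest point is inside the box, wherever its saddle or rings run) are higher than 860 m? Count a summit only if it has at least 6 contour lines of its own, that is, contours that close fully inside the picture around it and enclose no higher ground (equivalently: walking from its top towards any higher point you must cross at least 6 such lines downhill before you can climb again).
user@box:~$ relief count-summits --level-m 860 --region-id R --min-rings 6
1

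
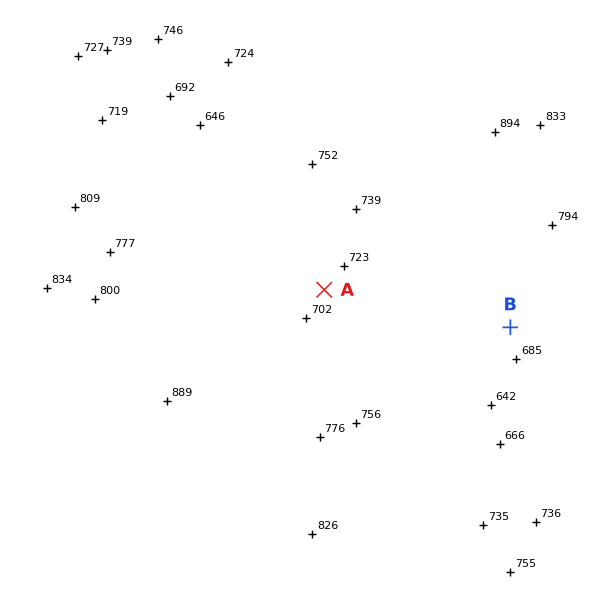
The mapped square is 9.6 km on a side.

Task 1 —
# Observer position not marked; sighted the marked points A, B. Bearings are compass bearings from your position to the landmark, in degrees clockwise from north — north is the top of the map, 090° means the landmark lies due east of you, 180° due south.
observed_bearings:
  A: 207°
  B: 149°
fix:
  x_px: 399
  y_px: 143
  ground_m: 810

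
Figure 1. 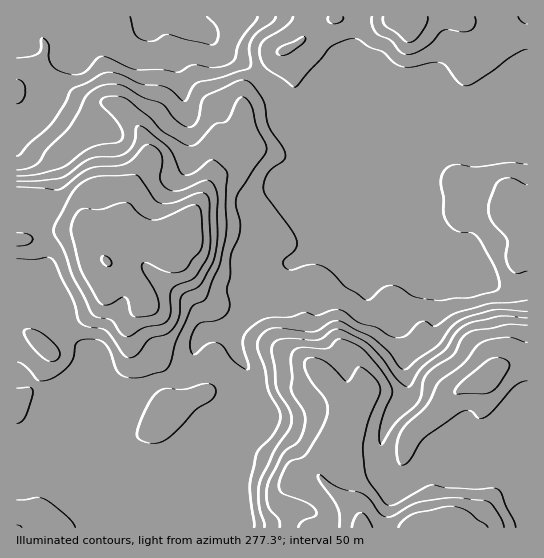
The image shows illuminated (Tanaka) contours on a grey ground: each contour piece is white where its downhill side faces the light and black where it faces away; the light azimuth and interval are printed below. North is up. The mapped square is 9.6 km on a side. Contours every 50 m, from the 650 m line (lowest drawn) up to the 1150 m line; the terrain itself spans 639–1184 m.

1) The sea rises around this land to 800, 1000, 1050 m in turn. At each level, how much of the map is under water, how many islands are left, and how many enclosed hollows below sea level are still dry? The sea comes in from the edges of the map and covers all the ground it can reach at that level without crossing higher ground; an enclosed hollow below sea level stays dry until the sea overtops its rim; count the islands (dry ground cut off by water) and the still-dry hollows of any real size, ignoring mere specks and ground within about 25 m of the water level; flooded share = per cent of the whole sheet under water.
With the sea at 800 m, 28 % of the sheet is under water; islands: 0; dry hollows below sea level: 0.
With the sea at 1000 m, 78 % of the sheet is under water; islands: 1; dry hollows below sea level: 0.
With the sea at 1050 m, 88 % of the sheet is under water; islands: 1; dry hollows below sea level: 0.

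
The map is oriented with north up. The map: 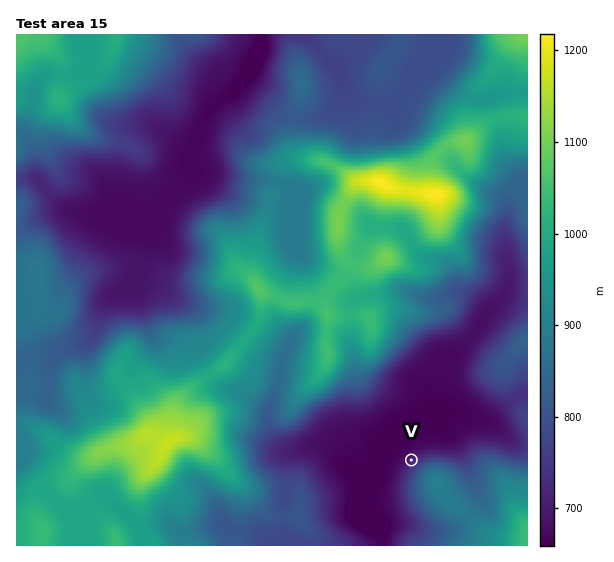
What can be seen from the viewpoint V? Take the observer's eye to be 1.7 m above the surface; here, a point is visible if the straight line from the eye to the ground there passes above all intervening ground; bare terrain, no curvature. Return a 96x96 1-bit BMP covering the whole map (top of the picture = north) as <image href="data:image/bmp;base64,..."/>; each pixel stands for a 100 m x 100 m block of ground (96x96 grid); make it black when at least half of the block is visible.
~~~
<image width="96" height="96" href="data:image/bmp;base64,Qk2+BAAAAAAAAD4AAAAoAAAAYAAAAGAAAAABAAEAAAAAAIAEAAATCwAAEwsAAAIAAAAAAAAA////AAAAAAAAABg4YAAAfAAAAAAAABx4gAAAfAAAAAAAABBgAAAB/AAAAAAAAAAAAAAB/AAAAAAAAAAAAAAD/AAAAAAAAAAAAAAH/gAAAAAAAAAAAAAH/wAAAAAAAAAAAAYH/4AAAAAAAAAAAA4H/8AAAAAAAAAAAA8H/8AAAAAAAAAAAB8H/+AAAAAAAAAAAD+H//AAAAAAAAAAAH+H//gAAAAAAABgAP/P//wAAAAAAAAwAP/P//44AAAAAAAYA//////4AAAAAAAYB//////gAAAAAAAIH//////gAAAAAAAMP//////wAAAAAAAA///////4AAAAAAAA///////8AAAAAAAAP//////+AAAAAAAAH/4/////gAAAAAAAH/w/////wAAAAAAAH/gf////8AAAAAAAD/AP/////AAAAAAAD+AP/////wAAAAAAD8AH//////AAAAAA/gAD//////gAAAAAfAAB//////sAAAAAOAAA//////kAAAAAAAAAf/////AAAAAAAAAAf/////AAAAAAAAAAP////+AAAAAAAAAAP////4AAAAAAAAAAH////wAAAAAAAAAAH////gAAAAAAAAAADj///AcAAAAAAAAADj///AIAAAAAAAAAHh///AAAAAAAAAAAHA///gAAAAAAAAAAHAf//wAAAAAAAAAAHAP//wAAAAAAAAAAAAPz/4AAAAAAAAAAAAAAP8AAAAAAAAAAAAAAB+AAAAAAAAAAAAAAB+AAAAAAAAAAAAAAB/AAAAAAAAAAAAAAB/gAAAAAAAAAAAAGD/8AAAAAAAAAAAB/H48AAAAAAAAAAA///g8AAAAAAAAAAA/A/AcAAAAAAAAAAAYA+AcAAAAAAAAAAAAA8AcAAAAAAAAAAAAD4AcAAAAAAAAAAAAH4AcAAAAAAAAAAAAP4AcAAAAAAAAAAAAP4AcAAAAAAAAAAAAP4AcAAAAAAAAAAAAf8AcAAAAAAAAAAAAf8A8AAAAAAAAAAAAf+A8AAAAAAAAAAAA/+A8AAAAAAAAAAAD/8A4AAAAAAAAAAAH/gAYAAAAAAAAAAAGAAAQAAAAAAAAAAAAAAAAAAAAAAAAAAAAAAAAAAAAAAAAAAAAAAAAAAAAAAAAAAAAAAAIAAAAAAAAAAAAAAAMAAAAAAAAAAAAAAAcAAAAAAAAAAAAAAAcAAAAAAAAAAAAAAAcAAAAAAAAAAAAAAA8AAAAAAAAAAAAAAAcAAAAAAAAAAAAAAAcAAAAAAAAAAAAAAAcAAAAAAAAAAAAAAAcAAAAAAAAAAAAAAAIAAAAAAAAAAAAAAAAAAAAAAAAAAAAAAAAAAAAAAAAAAAAAAAAAAAAAAAAAAAAAAAAAAAAAAAAAAAAAAAAAAAAAAAAAAAAAAAAAAAAAAAAAAAAAAAAAAAAAAAAAAAAAAAAAAAAAAAAAAAAAAAAAAAAAAAAAAAAAAAAAAAAAAAAAAAAAAAAAAAAAAAAAAAAAAAAAAAAAAAAAAAAAAAAAAAAAAAAAAAAAAAAAAAAAAAAAAAAAAAA="/>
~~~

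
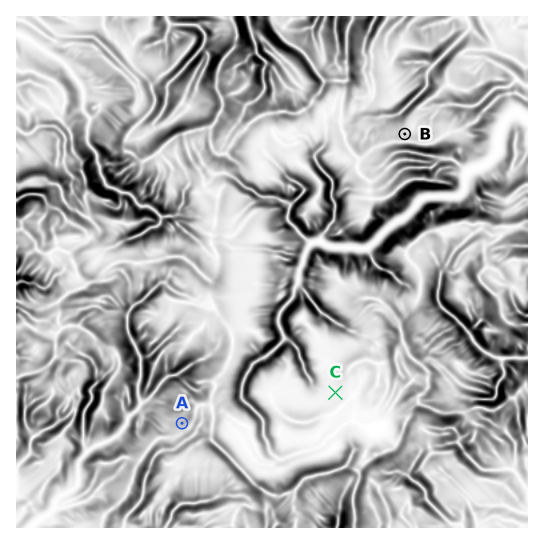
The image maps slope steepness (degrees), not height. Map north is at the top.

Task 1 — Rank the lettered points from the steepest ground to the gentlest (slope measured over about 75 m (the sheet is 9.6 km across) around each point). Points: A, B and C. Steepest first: A B C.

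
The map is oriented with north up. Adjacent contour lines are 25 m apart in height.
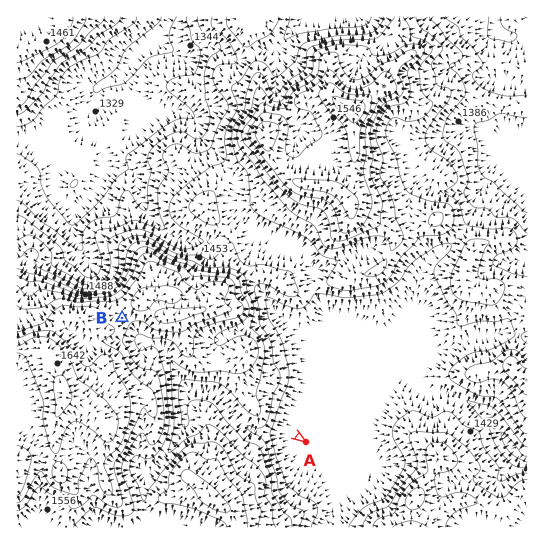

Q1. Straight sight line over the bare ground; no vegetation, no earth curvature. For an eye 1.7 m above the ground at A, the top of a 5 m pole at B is out of sight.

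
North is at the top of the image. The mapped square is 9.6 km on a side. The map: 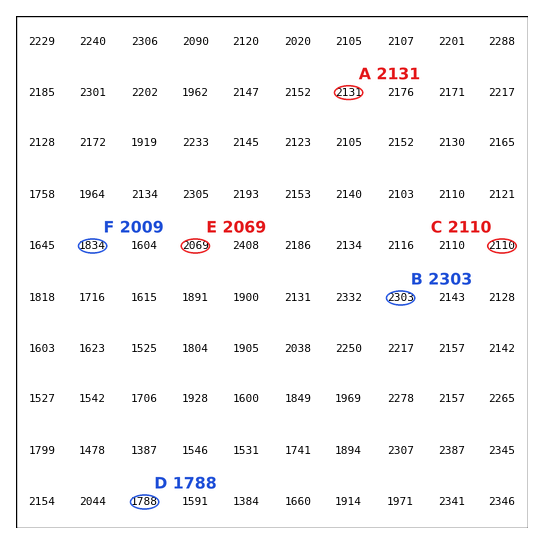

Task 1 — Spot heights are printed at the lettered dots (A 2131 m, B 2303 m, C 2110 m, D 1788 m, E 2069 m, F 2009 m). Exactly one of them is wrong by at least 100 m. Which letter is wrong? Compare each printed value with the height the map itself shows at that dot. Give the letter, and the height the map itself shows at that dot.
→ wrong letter F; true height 1834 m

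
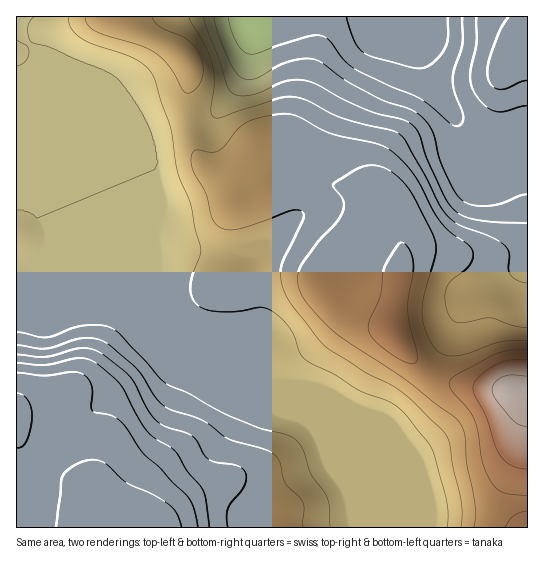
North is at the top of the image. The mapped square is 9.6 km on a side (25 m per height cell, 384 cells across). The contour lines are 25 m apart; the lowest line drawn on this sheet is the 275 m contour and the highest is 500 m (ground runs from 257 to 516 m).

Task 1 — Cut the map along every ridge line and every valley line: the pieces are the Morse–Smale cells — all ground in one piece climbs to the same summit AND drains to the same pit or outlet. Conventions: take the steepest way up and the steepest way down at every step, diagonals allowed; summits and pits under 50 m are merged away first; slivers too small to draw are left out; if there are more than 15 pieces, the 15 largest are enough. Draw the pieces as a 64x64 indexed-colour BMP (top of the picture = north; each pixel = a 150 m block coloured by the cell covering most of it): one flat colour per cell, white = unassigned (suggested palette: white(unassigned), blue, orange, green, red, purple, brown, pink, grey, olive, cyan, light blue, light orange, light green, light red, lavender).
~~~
<image width="64" height="64" href="data:image/bmp;base64,Qk12CAAAAAAAAHYAAAAoAAAAQAAAAEAAAAABAAQAAAAAAAAIAAATCwAAEwsAABAAAAAAAAAA////ALR3HwAOf/8ALKAsACgn1gC9Z5QAS1aMAMJ34wB/f38AIr28AM++FwDox64AeLv/AIrfmACWmP8A1bDFACIiIiIiIiIiIiIiIiIiIiIiIiIiIhERERERERERERERIiIiIiIiIiIiIiIiIiIiIiIiIiIiEREREREREREREREiIiIiIiIiIiIiIiIiIiIiIiIiIiIRERERERERERERESIiIiIiIiIiIiIiIiIiIiIiIiIiIhERERERERERERERIiIiIiIiIiIiIiIiIiIiIiIiIiIhEREREREREREREREiIiIiIiIiIiIiIiIiIiIiIiIiIiERERERERERERERESIiIiIiIiIiIiIiIiIiIiIiIiIiIRERERERERERERERIiIiIiIiIiIiIiIiIiIiIiIiIiIREREREREREREREREiIiIiIiIiIiIiIiIiIiIiIiIiIhERERERERERERERESIiIiIiIiIiIiIiIiIiIiIiIiIhERERERERERERERERIiIiIiIiIiIiIiIiIiIiIiIiIhEREREREREREREREREiIiIiIiIiIiIiIiIiIiIiIiIiERERERERERERERERESIiIiIiIiIiIiIiIiIiIiIiIiERERERERERERERERERIiIiIiIiIiIiIiIiIiIiIiIiEREREREREREREREREREiIiIiIiIiIiIiIiIiIiIiIhERERERERERERERERERESIiIiIiIiIiIiIiIiIiIiIhERERERERERERERERERERIiIiIiIiIiIiIiIiIiIiIhEREREREREREREREREREREiIiIiIiIiIiIiIiIiIiIhERERERERERERERERERERESIiIiIiIiIiIiIiIiIRERERERERERERERERERERERERIiIiIiIiIiIiIiIiIREREREREREREREREREREREREREiIiIiIiIiIiIiIiIRERERERERERERERERERERERERESIiIiIiIiIiIiIiIRERERERERERERERERERERERERERIiIiIiIiIiIiIiIREREREREREREREREREREREREREREiIiIiIiIiIiIiERERERERERERERERERERERERERERESIiIiIiIiIiIiERERERERERERERERERERERERERERERIiIiIiIiIiIiEREREREREREREREREREREREREREREREiIiIiIiIiIiERERERERERERERERERERERERERERERESIiIiIiIiIiIRERERERERERERERERERERERERERERERIiIiIiIiIiIREREREREREREREREREREREREREREREREiIiIiIiIiIhERERERERERERERERERERERERERERERESIiIiIiIiIhERERERERERERERERERERERERERERERERIiIiIiIiIiEREREREREREREREREREREREREREREREREiIiIiIiIiERERERERERERERERERERERERERERERERESIiIiIiIiIRERERERERERERERERERERERERERERERERIiIiIiIiIhEREREREREREREREREREREREREREREREREiIiIiIiIhERERERERERERERERERERERERERERERERESIiIiIiIiERERERERERERERERERERERERERERERERERIiIiIiIiEREREREREREREREREREREREREREREREREREiIiIiIiIRERERERERERERERERERERERERERERERERESIiIiIiIRERERERERERERERERERERERERERERERERERIiIiIiIhEREREREREREREREREREREREREREREREREREiIiIiIiERERERERERERERERERERERERERERERERERESIiIiIiERERERERERERERERERERERERERERERERERERIiIiIiIREREREREREREREREREREREREREREREREREREiIiIiIRERERERERERERERERERERERERERERERERERESIiIiIhERERERERERERERERERERERERERERERETMzERIiIiIiERERERERERERERERERERERERERERERETMzMxEiIiIiERERERERERERERERERERERERERERERERMzMzMyIiIiIREREREREREREREREREREREREREREREREzMzMzIiIiIREREREREREREREREREREREREREREREREzMzMzMiIiIhERERERERERERERERERERERERERERERETMzMzMyIiIiERERERERERERERERERERERERERERERERMzMzMzIiIiERERERERERERERERERERERERERERERERMzMzMzMiIiIRERERERERERERERERERERERERERERERMzMzMzMyIiIREREREREREREREREREREREREREREREREzMzMzMzIiIhEREREREREREREREREREREREREREREREzMzMzMzMiIhERERERERERERERERERERERERERERERETMzMzMzMyIiERERERERERERERERERERERERERERERETMzMzMzMzIiERERERERERERERERERERERERERERERERMzMzMzMzMiIREREREREREREREREREREREREREREREREzMzMzMzMyIRERERERERERERERERERERERERERERERETMzMzMzMzIRERERERERERERERERERERERERERERERETMzMzMzMzMREREREREREREREREREREREREREREREREREzMzMzMzMxERERERERERERERERERERERERERERERERETMzMzMzMz"/>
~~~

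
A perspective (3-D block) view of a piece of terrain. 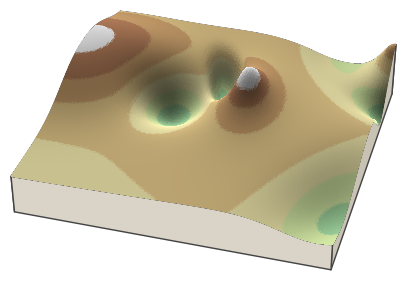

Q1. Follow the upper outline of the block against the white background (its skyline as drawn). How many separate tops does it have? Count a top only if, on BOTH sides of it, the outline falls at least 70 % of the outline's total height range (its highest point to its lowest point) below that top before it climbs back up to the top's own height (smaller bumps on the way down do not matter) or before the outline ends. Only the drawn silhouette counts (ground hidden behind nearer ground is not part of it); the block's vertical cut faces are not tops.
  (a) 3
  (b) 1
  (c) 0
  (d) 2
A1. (c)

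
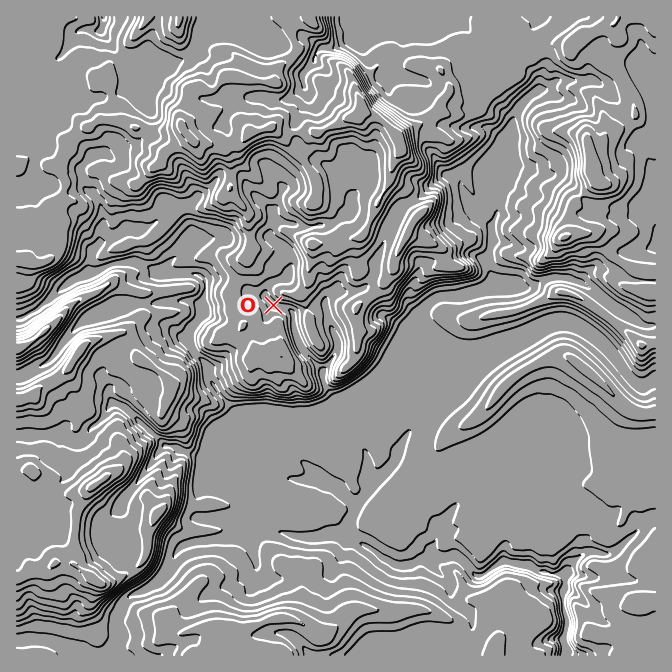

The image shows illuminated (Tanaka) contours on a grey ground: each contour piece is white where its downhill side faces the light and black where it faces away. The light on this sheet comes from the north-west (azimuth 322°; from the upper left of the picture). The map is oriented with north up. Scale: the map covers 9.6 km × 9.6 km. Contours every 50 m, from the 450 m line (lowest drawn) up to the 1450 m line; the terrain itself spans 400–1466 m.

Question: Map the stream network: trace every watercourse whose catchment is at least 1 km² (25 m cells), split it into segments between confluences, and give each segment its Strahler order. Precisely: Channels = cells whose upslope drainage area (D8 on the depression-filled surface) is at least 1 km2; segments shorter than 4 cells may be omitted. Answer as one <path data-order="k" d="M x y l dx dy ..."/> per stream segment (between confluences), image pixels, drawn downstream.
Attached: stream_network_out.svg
<path data-order="1" d="M74 650l4 5 29 0 7-7 3-6 0-25 5-7 0-3 3-7 5-5 4-1 3 0 1-2 4 0 7-5 5-2 13-13 7-15 10-12 3-1 3 0 2-2 10 0 2-2 16 0 2-2 12 0 1-1 19 0"/><path data-order="1" d="M374 650l3-2 5 0 2-1 8 0 2-2 11-1 13-7 47 0 7-5 0-14-2-3-18-17 0-10-4-6-16-17 0-1 3-4"/><path data-order="4" d="M564 598l0 12 3 7 0 13-3 7 0 5 1 2 0 11"/><path data-order="1" d="M257 568l0-6-2-2 0-5-1-1 0-17"/><path data-order="4" d="M435 560l5-3"/><path data-order="4" d="M440 557l18 0 12 11 0 2 5 5 9 0 10-8 10-5 6 0 2 2 6 0 2 1 10 0 5 5 4 2 8 0 2 2 8 0 7 6 0 18"/><path data-order="1" d="M582 555l-12 12 0 10-3 5 0 10-3 6"/><path data-order="2" d="M254 537l10-10 3 1 5 0 2 2 3 0 1 2 4 0 2 2 3 0 7 3 10 0 1 1 13 0 7-3 25 0"/><path data-order="4" d="M350 535l7 7 11 5 12 10 8 3 7 5 17 0 6-5 17 0"/><path data-order="4" d="M355 512l-3 3-2 3 0 4-2 2 0 10 2 1"/><path data-order="1" d="M48 502l0-12 2-2 0-3 10-3 7-7 0-12-3-3 0-3-4-7 0-5 7-7 3 2 12 0 6-7 2-5 4-3 1 0 12-12 0-3 5-5 0-2 2 0"/><path data-order="1" d="M122 502l2-4 6-6 0-2 8-8 0-2 6-5 0-2 5-5 0-1 5-5 5-10 6-7"/><path data-order="3" d="M368 493l-10 10 0 4-3 5"/><path data-order="3" d="M322 480l2 2 3 0 7 3 18 18 2 0 1 9"/><path data-order="2" d="M165 445l4 0 1 2 5 0 7 5 12 1 1 2 20 0 2 2 17 0 1 1 5 0 18 19 4 1 3 0 2 2 18 0 2-2 8 0 2 2 25 0"/><path data-order="1" d="M535 430l-3 0-7 5-7 0-1 2-3 0-4 3-2 0-30 30-1 5-7 8-6 14-9 8 0 2-5 5 0 2-10 10-2 3 0 10-3 7-3 3 0 7 5 3 3 0"/><path data-order="3" d="M348 420l-8 8-2 4 0 6 2 4 5 5 15 0 5 5 2 3 0 23 1 2 0 13"/><path data-order="2" d="M114 403l3 0 7 4 4 5 2 0 22 21 2 0 8 9 2 3 1 0"/><path data-order="2" d="M324 373l0 9 1 3 3 3 0 2 12 12 4 6 4 5 0 7"/><path data-order="1" d="M595 337l-3-4-17-8-3 0-2-2-16 0-14 7-3 3-5 2-4 3-3 2-3 0-5 3-10 0-2 2-7 0-6 3-4 0-24 25-2 0-12 12-6 0-2 2-5 0-10 5-10 8 0 13-2 2 0 5-17 30 0 5-1 2 0 3-3 3 0 2-10 10-7 7-2 0 0 3-7 8"/><path data-order="2" d="M202 308l-2 2 0 8-10 12 0 8 2 2 0 8 2 4 13 13 0 7 2 1 0 4 3 6 5 5 3 7 24 23 5 0 6 5 5 0 4 2 58 55"/><path data-order="1" d="M110 303l52 0 2-1 15 0 1-2 10 0 2 2 3 0 4 1 3 4 0 1"/><path data-order="2" d="M474 295l-32 0-14 7-13 13 0 7 23 20 0 8-1 2-20 0-10 5-13 13-2 0-7 7-5 1-8 9 0 18-4 3-4 2-4 3-2 0-3 4-7 3"/><path data-order="1" d="M334 292l-9 8 0 5 2 2 0 6 1 2 0 7 9 16 1 9-1 1 0 4-2 3-10 12 0 5-1 1"/><path data-order="1" d="M579 282l-9-2-1-2-22 0-13 9-10 0-4 3-3 0-2 2-28 0-2 1-7 0-1 2-3 0"/><path data-order="2" d="M164 273l31 0 4 2 6 7 0 13-1 2 0 10-2 1"/><path data-order="1" d="M174 258l-12 12 2 3"/><path data-order="2" d="M97 247l-5 5 0 5-2 1 0 10 2 2 3 0 2-2 5 0 2-1 4 0 6-4 10 0 1-1 9 0 1 1 5 0 2 2 3 0 14 8 5 0"/><path data-order="2" d="M492 228l0 5-2 2 0 17-5 8 2 3 0 4 5 10-18 18"/><path data-order="2" d="M272 225l-2 3 0 9 5 5 5 1 8 7 4 7 0 8-2 2 0 6-2 0-6 7-5 0-7 3-3 4-2 3 0 5 2 3 7 7 3 2 5 0 2 1 3 0 7 5 0 14 1 1 0 5 2 2 0 3 5 10 22 24 0 1"/><path data-order="1" d="M162 212l-3 6-7 7-7 3-17 0-6 4-4 3-18 8-3 4"/><path data-order="1" d="M272 212l0 13"/><path data-order="1" d="M654 208l0 10 1 2 0 27"/><path data-order="1" d="M468 203l4 7 20 18"/><path data-order="1" d="M352 198l0 10-2 0-15 15-3 0-2 2-15 0-1 2-14 0-6-4-7 0-2-1-10 0-3 3"/><path data-order="1" d="M37 160l1-2 0-5 2-1 0-29 4-5 0-45 21-21 9-17 4-5 24 0"/><path data-order="1" d="M88 160l-8 8 0 4 2 1 0 9 2 1 0 4 14 13 2 3 0 4 2 1 0 20-2 2 0 12-3 3 0 2"/><path data-order="1" d="M264 97l3 1 8 0 2 2 10 0 8-8 5-2 4-3 0-14 10-10 1-3 0-5 5-7 15 0 7-5 3 0 2-1 10 0 13-10 12-5 10-10 3 0"/><path data-order="1" d="M549 88l-9 0-3 2-5 5-2 0-10 10 0 2-3 3-3 7 0 6-2 2 0 5-7 13 0 4-1 1 0 12 1 2 0 13-3 5 0 12-4 6 0 4-1 1 0 12-3 5-2 8"/><path data-order="1" d="M390 72l0-4 12-23 0-20-7-7 0-1"/><path data-order="1" d="M125 65l-7-7-3-8-13-17 0-3"/><path data-order="2" d="M102 30l2-3 0-10"/>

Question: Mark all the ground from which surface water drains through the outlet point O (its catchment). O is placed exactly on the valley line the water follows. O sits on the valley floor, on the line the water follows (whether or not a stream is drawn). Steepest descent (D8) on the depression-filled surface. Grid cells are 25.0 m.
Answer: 5.057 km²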